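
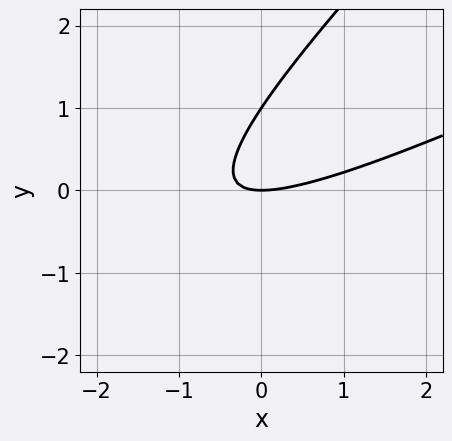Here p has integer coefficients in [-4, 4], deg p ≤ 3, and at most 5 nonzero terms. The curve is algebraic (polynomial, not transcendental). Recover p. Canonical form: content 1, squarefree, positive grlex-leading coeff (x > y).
(a) The degree is 2 — the shape is more complex than any degree-1 curve.
(b) From the axis intercepts and sections: one x-axis crossing is at x = 0; among the integer gridlines, it crosses the y-axis at y ∈ {0, 1}.
(c) These observations pin down the coefficients.

x^2 - 3*x*y + 2*y^2 - 2*y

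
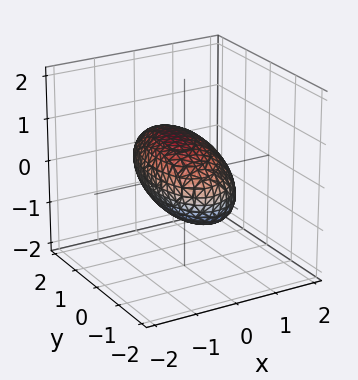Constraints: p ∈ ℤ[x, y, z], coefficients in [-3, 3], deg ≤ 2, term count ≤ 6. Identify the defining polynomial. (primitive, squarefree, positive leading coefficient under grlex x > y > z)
3*x^2 - x*y + 2*x*z + y^2 + 3*z^2 - 3

Degree: the shape is more complex than any degree-1 surface, so deg p = 2.
Checking where it meets the axes: the x-axis gridline crossings are at x ∈ {-1, 1}; the z-axis gridline crossings are at z ∈ {-1, 1}.
Together with the visible shape, these determine p as stated.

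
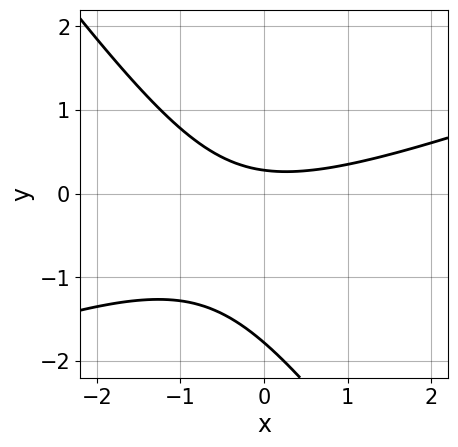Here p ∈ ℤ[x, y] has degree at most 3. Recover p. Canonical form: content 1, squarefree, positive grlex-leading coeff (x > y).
x^2 - 2*x*y - 2*y^2 - 3*y + 1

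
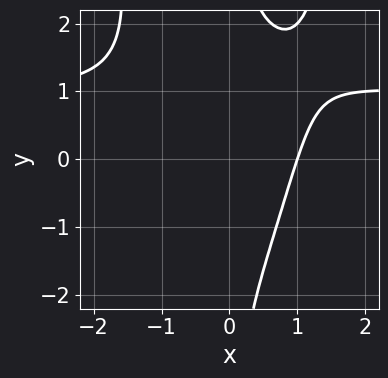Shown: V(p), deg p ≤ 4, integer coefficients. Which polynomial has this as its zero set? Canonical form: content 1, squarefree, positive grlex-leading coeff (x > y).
2*x^3*y - 2*x^3 - x*y^2 + 2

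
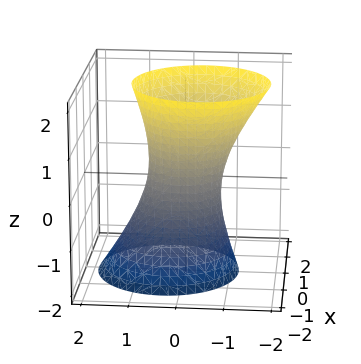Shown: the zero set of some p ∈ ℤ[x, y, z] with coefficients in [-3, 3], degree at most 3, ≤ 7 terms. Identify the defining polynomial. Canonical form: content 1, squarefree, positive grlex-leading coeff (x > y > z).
3*x^2 + 3*y^2 + y*z - z^2 - 2

(a) The degree is 2 — no degree-1 surface has this shape.
(b) From the visible intercepts: no z-intercept at any integer in the box.
(c) Matching integer coefficients to the picture gives p.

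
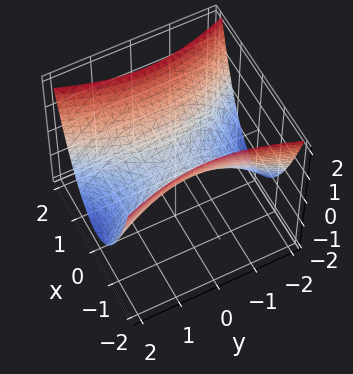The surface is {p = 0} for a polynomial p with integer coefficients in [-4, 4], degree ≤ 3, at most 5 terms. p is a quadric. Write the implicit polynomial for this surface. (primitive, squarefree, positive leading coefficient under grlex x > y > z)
3*x^2 - y^2 - 3*z

(a) The degree is 2 — a hyperbolic paraboloid; a quadric.
(b) Symmetries: it's symmetric under x → −x, forcing even powers of x; the y ↦ −y reflection is a symmetry, so y appears only in even powers.
(c) Reading off the gridlines: it meets the y-axis at y = 0 (among the integer gridlines); it meets the z-axis at z = 0 (among the integer gridlines); it crosses the x-axis at the gridline x = 0.
(d) Matching integer coefficients to the picture gives p.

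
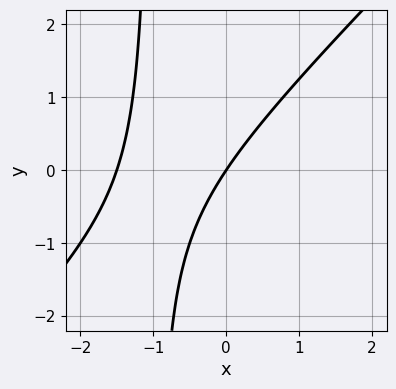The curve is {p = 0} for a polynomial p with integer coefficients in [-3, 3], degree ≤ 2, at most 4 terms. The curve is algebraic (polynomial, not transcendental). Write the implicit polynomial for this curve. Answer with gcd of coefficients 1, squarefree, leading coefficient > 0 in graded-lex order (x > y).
2*x^2 - 2*x*y + 3*x - 2*y

1. Degree: a generic line meets the curve in up to 2 points, so deg p = 2.
2. From the axis intercepts and sections: it crosses the y-axis at the gridline y = 0; it meets the x-axis at x = 0 (among the integer gridlines).
3. Assembling these constraints gives the stated polynomial.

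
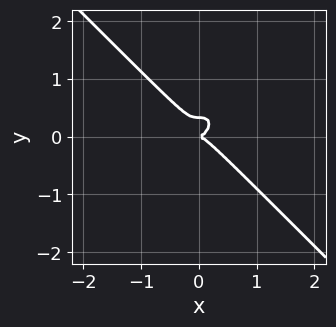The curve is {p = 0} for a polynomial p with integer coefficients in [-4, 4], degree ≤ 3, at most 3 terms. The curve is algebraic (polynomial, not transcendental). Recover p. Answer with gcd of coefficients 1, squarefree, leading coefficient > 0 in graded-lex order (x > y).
3*x^3 + 3*y^3 - y^2

deg p = 3.
Reading off the gridlines: it crosses the y-axis at the gridline y = 0; it crosses the x-axis at the gridline x = 0.
Fitting integer coefficients to these (and the overall shape) gives p.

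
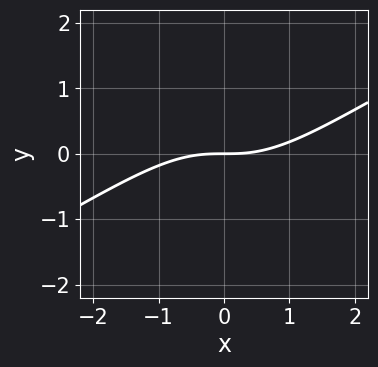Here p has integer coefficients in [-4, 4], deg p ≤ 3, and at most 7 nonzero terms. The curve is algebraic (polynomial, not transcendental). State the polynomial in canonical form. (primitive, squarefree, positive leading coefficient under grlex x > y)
x^3 - 3*x^2*y + 3*x*y^2 - 2*y^3 - 3*y

(a) deg p = 3. No degree-2 curve has this shape.
(b) Checking where it meets the axes: one x-axis crossing is at x = 0; one y-axis crossing is at y = 0.
(c) Matching integer coefficients to the picture gives p.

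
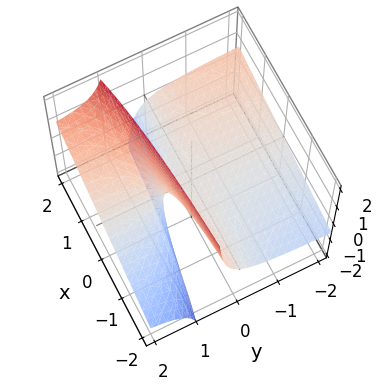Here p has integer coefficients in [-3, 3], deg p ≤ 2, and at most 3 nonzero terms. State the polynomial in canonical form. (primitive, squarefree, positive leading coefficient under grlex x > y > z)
1. deg p = 2. The shape is more complex than any degree-1 surface.
2. Observable constraints: every point of the x-axis in the box is on the surface; every point of the y-axis in the box is on the surface; one z-axis crossing is at z = 0.
3. Fitting integer coefficients to these (and the overall shape) gives p.

x*y - 3*y*z + 2*z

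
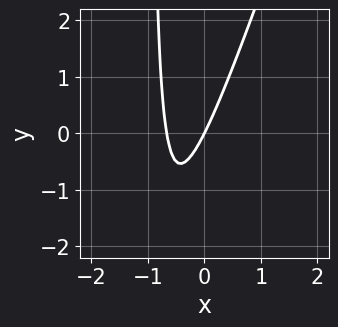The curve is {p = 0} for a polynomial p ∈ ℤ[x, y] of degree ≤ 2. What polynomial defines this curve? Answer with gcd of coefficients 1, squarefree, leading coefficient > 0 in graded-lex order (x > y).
3*x^2 - x*y + 2*x - y

First, deg p = 2. No degree-1 curve has this shape.
Then, against the integer gridlines: it meets the x-axis at x = 0 (among the integer gridlines); it meets the y-axis at y = 0 (among the integer gridlines).
Finally, the integer polynomial consistent with all of this is the stated p.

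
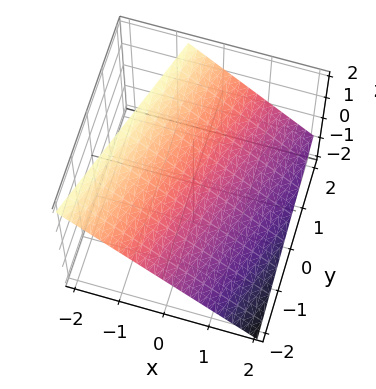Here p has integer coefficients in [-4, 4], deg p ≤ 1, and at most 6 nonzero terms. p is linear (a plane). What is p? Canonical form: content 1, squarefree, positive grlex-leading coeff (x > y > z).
3*x - y + 3*z - 2

(a) deg p = 1.
(b) Observable constraints: it meets the y-axis at y = -2 (among the integer gridlines).
(c) Together with the visible shape, these determine p as stated.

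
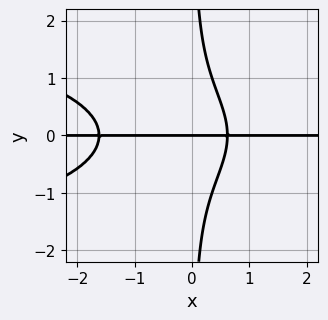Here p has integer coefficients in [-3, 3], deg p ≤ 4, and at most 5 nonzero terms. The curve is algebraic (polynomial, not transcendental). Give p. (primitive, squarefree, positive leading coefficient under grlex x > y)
Degree: no degree-3 curve has this shape, so deg p = 4.
From the axis intercepts and sections: the visible x-axis segment lies entirely on the curve; it crosses the y-axis at the gridline y = 0.
Matching integer coefficients to the picture gives p.

3*x*y^3 + 2*x^2*y + 2*x*y - 2*y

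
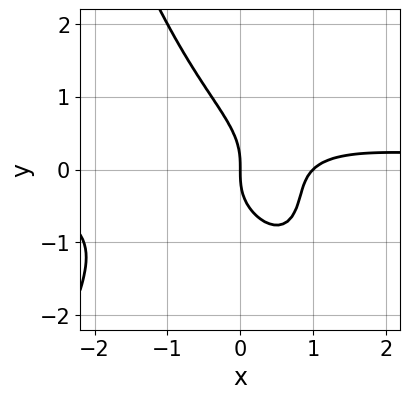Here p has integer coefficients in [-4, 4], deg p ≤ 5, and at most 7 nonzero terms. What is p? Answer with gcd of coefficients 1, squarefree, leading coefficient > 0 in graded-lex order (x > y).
(a) Degree: the shape is more complex than any degree-3 curve, so deg p = 4.
(b) Checking where it meets the axes: the x-axis gridline crossings are at x ∈ {0, 1}; it crosses the y-axis at the gridline y = 0.
(c) Fitting integer coefficients to these (and the overall shape) gives p.

x^3*y + x*y^2 + y^3 - x^2 + x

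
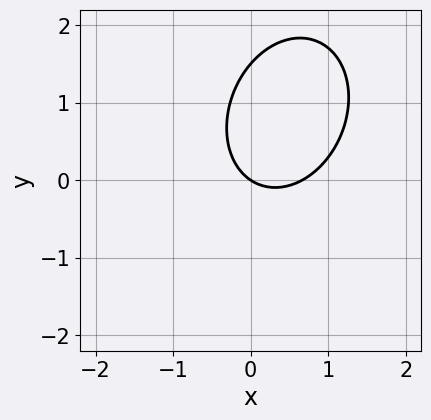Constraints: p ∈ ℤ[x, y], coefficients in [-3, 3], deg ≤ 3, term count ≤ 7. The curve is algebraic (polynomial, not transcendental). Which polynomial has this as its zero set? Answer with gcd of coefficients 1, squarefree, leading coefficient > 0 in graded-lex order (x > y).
(a) deg p = 2.
(b) Reading off the gridlines: it crosses the x-axis at the gridline x = 0; it crosses the y-axis at the gridline y = 0.
(c) The integer polynomial consistent with all of this is the stated p.

3*x^2 - x*y + 2*y^2 - 2*x - 3*y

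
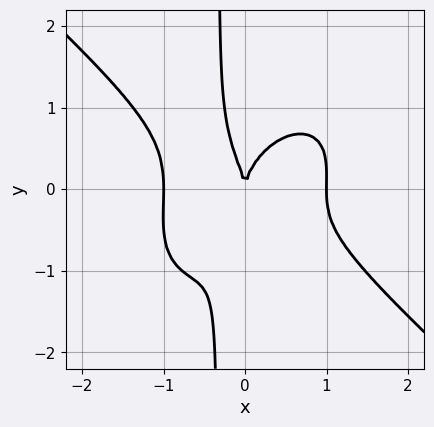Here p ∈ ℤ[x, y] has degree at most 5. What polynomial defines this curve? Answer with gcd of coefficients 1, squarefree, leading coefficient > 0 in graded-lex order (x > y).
The degree is 4 — a generic line meets the curve in up to 4 points.
From the axis intercepts and sections: it crosses the y-axis at the gridline y = 0; the x-axis gridline crossings are at x ∈ {-1, 0, 1}.
The integer polynomial consistent with all of this is the stated p.

3*x^4 - x^2*y^2 + 3*x*y^3 + y^3 - 3*x^2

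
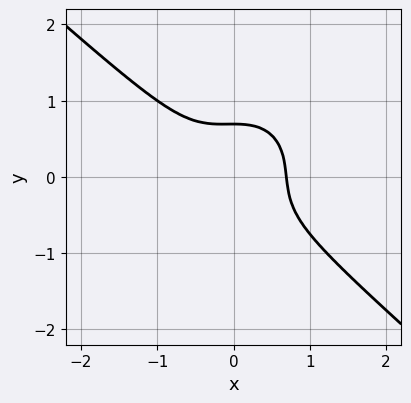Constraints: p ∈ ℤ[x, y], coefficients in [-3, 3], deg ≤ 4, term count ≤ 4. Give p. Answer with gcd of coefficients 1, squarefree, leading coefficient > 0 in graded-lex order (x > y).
3*x^3 + x^2*y + 3*y^3 - 1

First, degree: the shape is more complex than any degree-2 curve, so deg p = 3.
Finally, the integer polynomial consistent with all of this is the stated p.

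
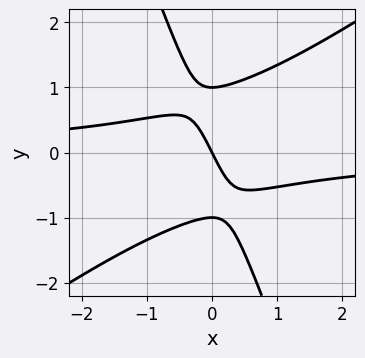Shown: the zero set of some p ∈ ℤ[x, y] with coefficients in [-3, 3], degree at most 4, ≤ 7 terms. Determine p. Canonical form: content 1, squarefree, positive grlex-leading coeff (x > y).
2*x^2*y - 2*x*y^2 - y^3 + 2*x + y

deg p = 3.
Checking where it meets the axes: among the integer gridlines, it crosses the y-axis at y ∈ {-1, 0, 1}; it meets the x-axis at x = 0 (among the integer gridlines).
Assembling these constraints gives the stated polynomial.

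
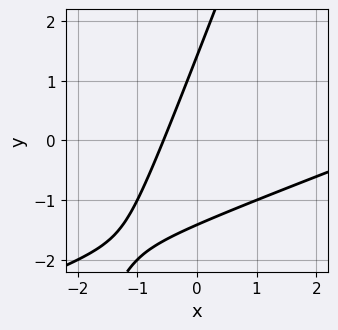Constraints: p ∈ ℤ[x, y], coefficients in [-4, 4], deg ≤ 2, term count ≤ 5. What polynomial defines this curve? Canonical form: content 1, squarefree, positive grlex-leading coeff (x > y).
1. deg p = 2. No degree-1 curve has this shape.
2. Solving for integer coefficients yields p as stated.

x^2 - 3*x*y + y^2 - 3*x - 2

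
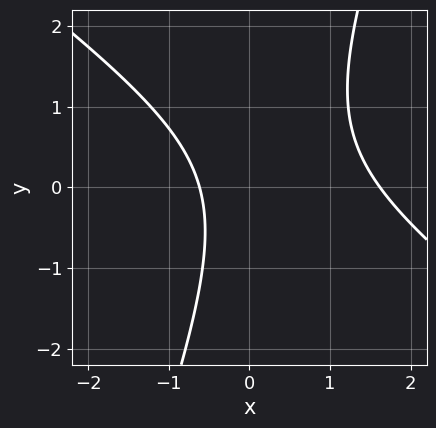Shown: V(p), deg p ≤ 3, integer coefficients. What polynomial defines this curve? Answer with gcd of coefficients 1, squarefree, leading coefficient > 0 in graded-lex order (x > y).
2*x^2 + 2*x*y - y^2 - 2*x - 2

First, degree: a generic line meets the curve in up to 2 points, so deg p = 2.
Then, against the integer gridlines: it misses every integer gridline on the y-axis.
Finally, putting this together gives p.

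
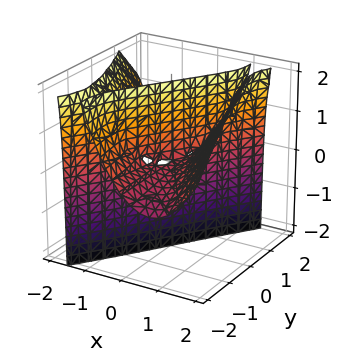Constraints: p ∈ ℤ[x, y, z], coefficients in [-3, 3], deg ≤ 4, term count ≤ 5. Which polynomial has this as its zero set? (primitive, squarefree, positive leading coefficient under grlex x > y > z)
2*x^3 - x*y^2 - 3*x*z + 2*y*z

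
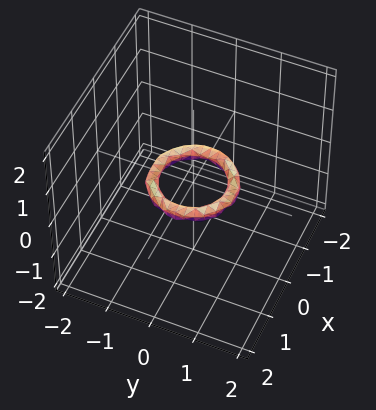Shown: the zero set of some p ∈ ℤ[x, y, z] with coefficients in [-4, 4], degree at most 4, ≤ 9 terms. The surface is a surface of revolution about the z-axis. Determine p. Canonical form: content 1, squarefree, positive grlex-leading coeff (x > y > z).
The degree is 4 — no degree-3 surface has this shape.
Symmetry: the z-axis is an axis of rotation, so x and y enter only as x² + y².
From the axis intercepts and sections: it misses every integer gridline on the z-axis; the x-axis gridline crossings are at x ∈ {-1, 1}; a circular section at z = 0 has radius between 0 and 1.
Assembling these constraints gives the stated polynomial.

2*x^4 + 4*x^2*y^2 + 2*y^4 - 3*x^2 - 3*y^2 + 3*z^2 + 1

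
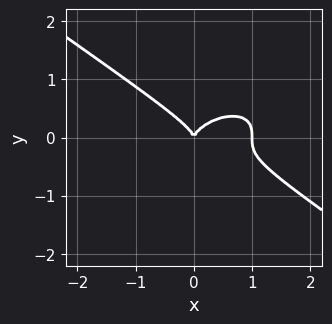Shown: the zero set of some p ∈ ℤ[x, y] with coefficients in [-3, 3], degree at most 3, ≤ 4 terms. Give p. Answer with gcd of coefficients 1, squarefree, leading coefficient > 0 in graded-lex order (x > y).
x^3 + 3*y^3 - x^2

The degree is 3 — a generic line meets the curve in up to 3 points.
From the axis intercepts and sections: it crosses the y-axis at the gridline y = 0; the x-axis gridline crossings are at x ∈ {0, 1}.
These observations pin down the coefficients.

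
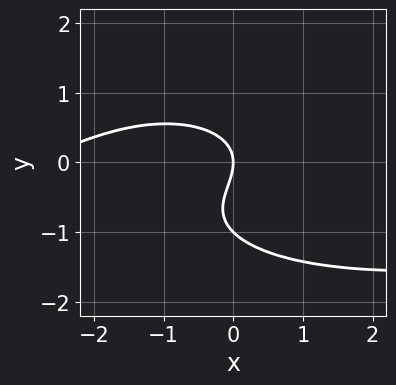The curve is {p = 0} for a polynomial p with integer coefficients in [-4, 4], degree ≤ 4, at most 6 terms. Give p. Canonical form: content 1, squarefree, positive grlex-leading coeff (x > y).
x^2*y + 3*y^3 + x^2 + 3*y^2 + 3*x

The degree is 3 — the shape is more complex than any degree-2 curve.
Checking where it meets the axes: the y-axis gridline crossings are at y ∈ {-1, 0}; one x-axis crossing is at x = 0.
These observations pin down the coefficients.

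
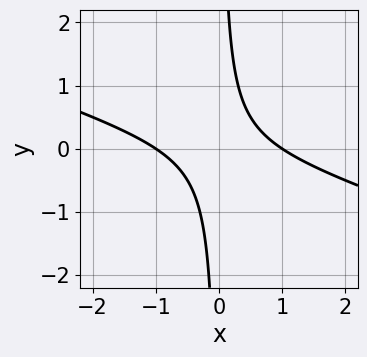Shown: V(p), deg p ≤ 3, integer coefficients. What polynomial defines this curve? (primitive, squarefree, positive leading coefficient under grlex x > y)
Degree: no degree-1 curve has this shape, so deg p = 2.
From the axis intercepts and sections: it misses every integer gridline on the y-axis; the x-axis gridline crossings are at x ∈ {-1, 1}.
Matching integer coefficients to the picture gives p.

x^2 + 3*x*y - 1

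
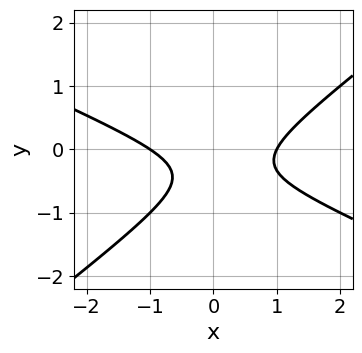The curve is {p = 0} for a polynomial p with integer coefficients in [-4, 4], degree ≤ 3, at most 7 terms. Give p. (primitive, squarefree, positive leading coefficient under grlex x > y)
x^2 + x*y - 3*y^2 - 2*y - 1

(a) Degree: a generic line meets the curve in up to 2 points, so deg p = 2.
(b) From the axis intercepts and sections: the curve avoids every integer y-axis point in the box; the x-axis gridline crossings are at x ∈ {-1, 1}.
(c) The integer polynomial consistent with all of this is the stated p.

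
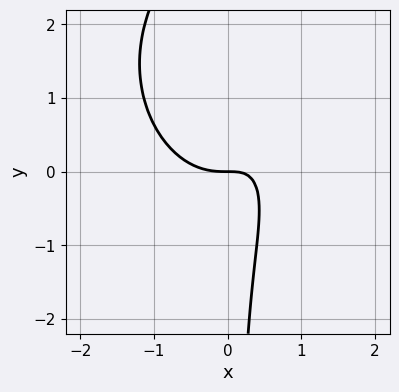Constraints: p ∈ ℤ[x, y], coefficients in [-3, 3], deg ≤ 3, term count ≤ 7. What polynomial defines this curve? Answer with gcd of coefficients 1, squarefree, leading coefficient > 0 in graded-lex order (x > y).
First, deg p = 3. A generic line meets the curve in up to 3 points.
Next, checking where it meets the axes: one y-axis crossing is at y = 0; it meets the x-axis at x = 0 (among the integer gridlines).
Finally, these observations pin down the coefficients.

3*x^3 + x^2*y + 2*x*y^2 - 3*x*y + 2*y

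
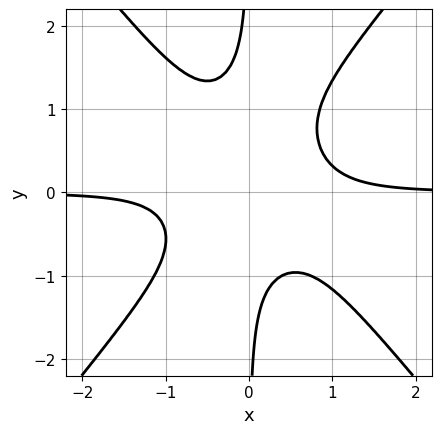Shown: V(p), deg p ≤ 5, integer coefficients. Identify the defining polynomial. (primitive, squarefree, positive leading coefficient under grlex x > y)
3*x^3*y - 2*x*y^3 + x*y^2 - 1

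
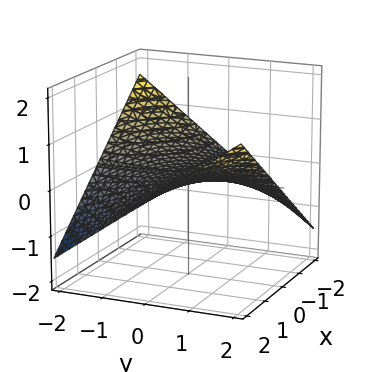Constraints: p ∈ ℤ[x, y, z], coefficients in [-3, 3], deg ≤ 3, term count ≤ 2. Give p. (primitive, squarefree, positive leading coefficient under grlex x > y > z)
x*y - 3*z

First, the degree is 2 — a hyperbolic paraboloid; a quadric.
Next, checking where it meets the axes: every point of the x-axis in the box is on the surface; it crosses the z-axis at the gridline z = 0.
Finally, the integer polynomial consistent with all of this is the stated p. Check: (0, 2, 0) on the y-axis lies on the surface, and p(0, 2, 0) = 0. ✓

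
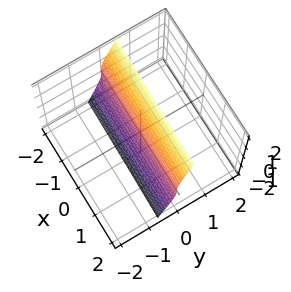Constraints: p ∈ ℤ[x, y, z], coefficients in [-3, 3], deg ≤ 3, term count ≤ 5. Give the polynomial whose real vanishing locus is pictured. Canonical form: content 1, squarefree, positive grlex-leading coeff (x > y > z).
x*y^2 + 2*y^3 + 3*y*z^2 - z^3 + 3*y

1. Degree: a generic line meets the surface in up to 3 points, so deg p = 3.
2. Observable constraints: one z-axis crossing is at z = 0; every point of the x-axis in the box is on the surface; it meets the y-axis at y = 0 (among the integer gridlines).
3. Solving for integer coefficients yields p as stated.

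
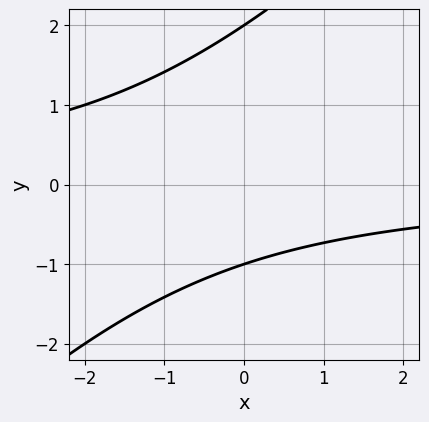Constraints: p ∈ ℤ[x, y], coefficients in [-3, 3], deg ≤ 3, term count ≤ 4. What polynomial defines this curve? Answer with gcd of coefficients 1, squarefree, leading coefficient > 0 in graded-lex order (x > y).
x*y - y^2 + y + 2

1. The degree is 2 — no degree-1 curve has this shape.
2. Observable constraints: among the integer gridlines, it crosses the y-axis at y ∈ {-1, 2}; no x-intercept at any integer in the box.
3. Fitting integer coefficients to these (and the overall shape) gives p.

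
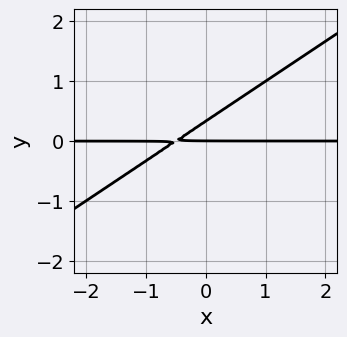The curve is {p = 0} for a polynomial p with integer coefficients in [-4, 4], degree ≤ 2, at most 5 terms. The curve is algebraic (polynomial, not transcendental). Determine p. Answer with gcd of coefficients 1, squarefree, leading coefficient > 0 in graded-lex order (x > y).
(a) The degree is 2 — no degree-1 curve has this shape.
(b) From the visible intercepts: the visible x-axis segment lies entirely on the curve; it meets the y-axis at y = 0 (among the integer gridlines).
(c) Assembling these constraints gives the stated polynomial.

2*x*y - 3*y^2 + y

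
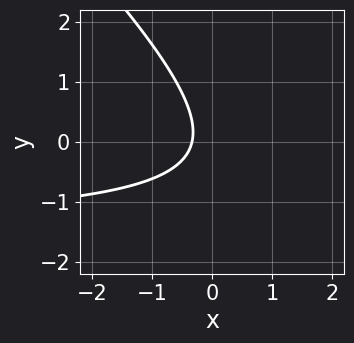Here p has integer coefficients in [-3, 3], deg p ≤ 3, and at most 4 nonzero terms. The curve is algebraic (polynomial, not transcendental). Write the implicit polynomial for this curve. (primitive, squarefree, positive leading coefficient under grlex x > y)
First, degree: a generic line meets the curve in up to 2 points, so deg p = 2.
Next, reading off the gridlines: it misses every integer gridline on the y-axis.
Finally, putting this together gives p.

2*x*y + 2*y^2 + 3*x + 1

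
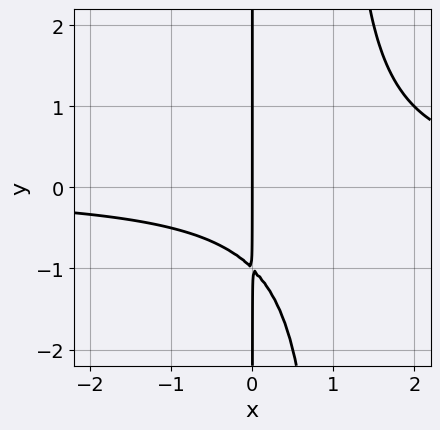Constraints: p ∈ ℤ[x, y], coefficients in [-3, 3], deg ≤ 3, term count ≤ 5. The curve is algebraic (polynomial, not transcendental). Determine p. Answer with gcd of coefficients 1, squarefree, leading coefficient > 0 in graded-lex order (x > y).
x^2*y - x*y - x

First, the degree is 3 — no degree-2 curve has this shape.
Next, from the axis intercepts and sections: the visible y-axis segment lies entirely on the curve; one x-axis crossing is at x = 0.
Finally, solving for integer coefficients yields p as stated.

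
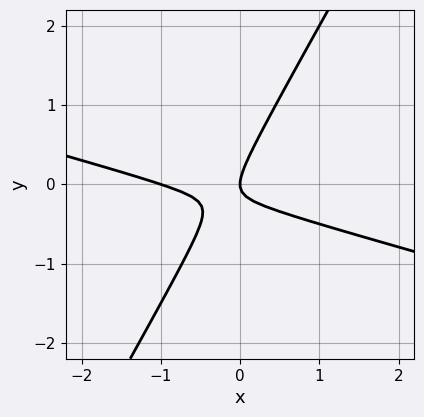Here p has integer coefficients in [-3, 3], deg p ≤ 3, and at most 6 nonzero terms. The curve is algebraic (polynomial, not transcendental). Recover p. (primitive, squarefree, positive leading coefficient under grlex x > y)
x^2 + 3*x*y - 2*y^2 + x

1. The degree is 2 — a generic line meets the curve in up to 2 points.
2. Reading off the gridlines: it meets the y-axis at y = 0 (among the integer gridlines); among the integer gridlines, it crosses the x-axis at x ∈ {-1, 0}.
3. Putting this together gives p.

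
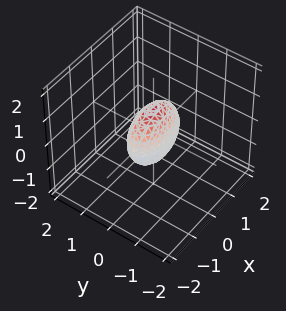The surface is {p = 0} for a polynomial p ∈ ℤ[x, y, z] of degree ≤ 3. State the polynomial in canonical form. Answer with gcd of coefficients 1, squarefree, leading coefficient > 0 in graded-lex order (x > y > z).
x^2 + 3*y^2 + z^2 - 1

deg p = 2. A closed, bounded, convex surface; a quadric.
Symmetries: the y ↦ −y reflection is a symmetry, so y appears only in even powers; the z ↦ −z reflection is a symmetry, so z appears only in even powers; the x ↦ −x reflection is a symmetry, so x appears only in even powers.
From the visible intercepts: among the integer gridlines, it crosses the z-axis at z ∈ {-1, 1}; the x-axis gridline crossings are at x ∈ {-1, 1}.
The integer polynomial consistent with all of this is the stated p.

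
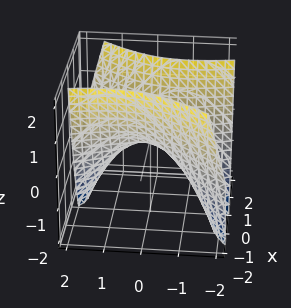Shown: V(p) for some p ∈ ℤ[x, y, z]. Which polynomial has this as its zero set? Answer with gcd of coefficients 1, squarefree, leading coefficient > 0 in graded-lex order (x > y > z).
3*x^2 - 2*x*y - y^2 - 2*z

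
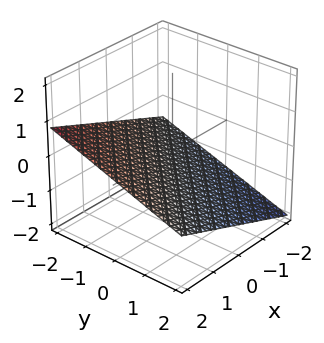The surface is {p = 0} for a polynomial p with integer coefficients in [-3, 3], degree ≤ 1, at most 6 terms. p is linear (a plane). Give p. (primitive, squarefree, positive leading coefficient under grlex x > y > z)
First, degree: every cross-section is a straight line — this is a plane, so deg p = 1.
Next, against the integer gridlines: one y-axis crossing is at y = -2; it meets the x-axis at x = 2 (among the integer gridlines).
Finally, together with the visible shape, these determine p as stated.

x - y - 3*z - 2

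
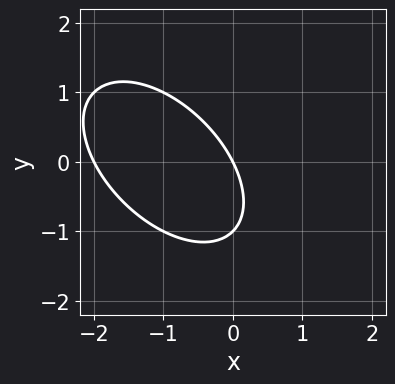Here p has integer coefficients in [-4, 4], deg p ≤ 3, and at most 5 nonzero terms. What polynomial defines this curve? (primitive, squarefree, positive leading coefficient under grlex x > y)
x^2 + x*y + y^2 + 2*x + y

1. The degree is 2 — no degree-1 curve has this shape.
2. From the visible intercepts: among the integer gridlines, it crosses the x-axis at x ∈ {-2, 0}; the y-axis gridline crossings are at y ∈ {-1, 0}.
3. Solving for integer coefficients yields p as stated.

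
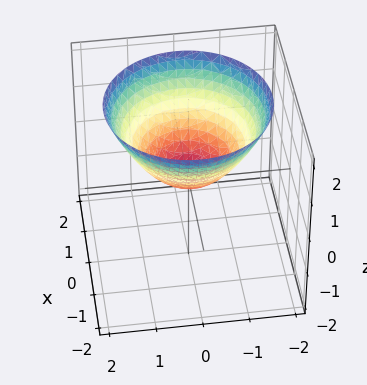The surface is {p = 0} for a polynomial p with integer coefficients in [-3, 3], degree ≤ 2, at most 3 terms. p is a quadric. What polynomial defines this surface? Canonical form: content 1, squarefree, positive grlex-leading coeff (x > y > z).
(a) Degree: a single bowl opening along one axis; a quadric, so deg p = 2.
(b) Symmetries: rotational symmetry about the z-axis ⇒ p depends on x, y only through x² + y².
(c) Reading off the gridlines: a circular section at z = 1 has radius between 1 and 2; it crosses the x-axis at the gridline x = 0.
(d) Putting this together gives p.

2*x^2 + 2*y^2 - 3*z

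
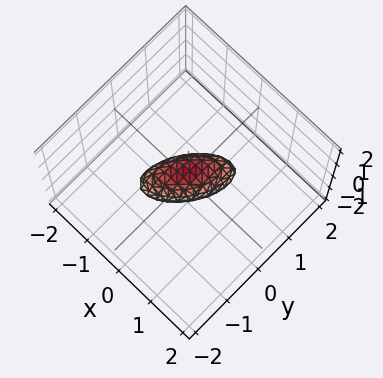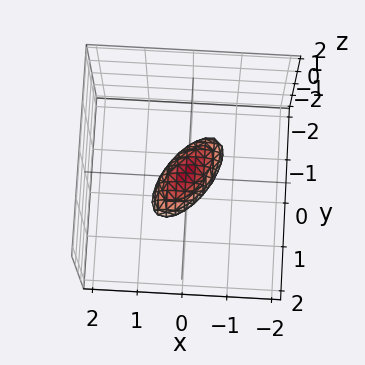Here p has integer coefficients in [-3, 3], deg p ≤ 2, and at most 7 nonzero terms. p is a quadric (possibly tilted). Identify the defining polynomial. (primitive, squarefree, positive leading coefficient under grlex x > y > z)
deg p = 2. A generic line meets the surface in up to 2 points.
Solving for integer coefficients yields p as stated.

3*x^2 - 3*x*y + 2*y^2 + 3*z^2 - 1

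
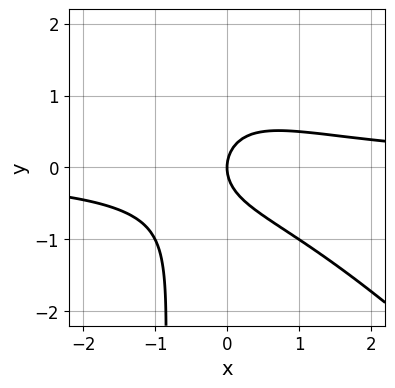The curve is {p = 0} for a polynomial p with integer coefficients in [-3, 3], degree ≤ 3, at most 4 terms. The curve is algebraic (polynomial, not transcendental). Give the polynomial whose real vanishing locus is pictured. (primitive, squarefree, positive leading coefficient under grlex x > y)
(a) deg p = 3.
(b) Reading off the gridlines: it crosses the y-axis at the gridline y = 0; it meets the x-axis at x = 0 (among the integer gridlines).
(c) Solving for integer coefficients yields p as stated.

x^2*y + x*y^2 + y^2 - x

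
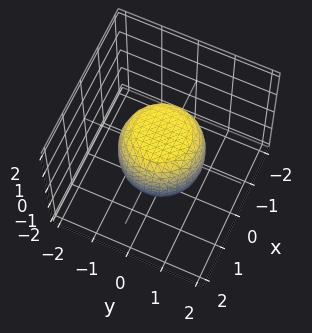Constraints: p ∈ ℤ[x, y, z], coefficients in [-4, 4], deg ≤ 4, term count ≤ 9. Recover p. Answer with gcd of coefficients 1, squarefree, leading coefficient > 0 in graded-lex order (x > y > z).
2*x^4 + 4*x^2*y^2 + 2*y^4 - x^2 - y^2 + 2*z^2 - 2

(a) deg p = 4.
(b) Symmetries: rotational symmetry about the z-axis ⇒ p depends on x, y only through x² + y².
(c) From the axis intercepts and sections: the z-axis gridline crossings are at z ∈ {-1, 1}; a circular section at z = -1 has radius between 0 and 1.
(d) Together with the visible shape, these determine p as stated.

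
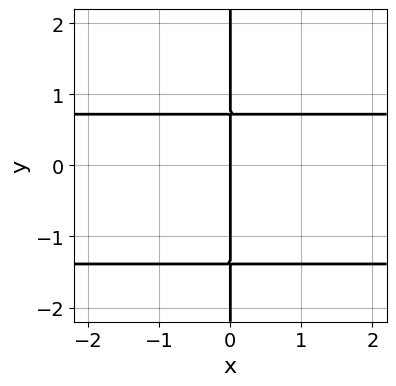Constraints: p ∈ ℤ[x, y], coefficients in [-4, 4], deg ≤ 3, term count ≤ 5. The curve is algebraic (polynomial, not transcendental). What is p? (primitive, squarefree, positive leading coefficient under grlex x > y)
1. The degree is 3 — the shape is more complex than any degree-2 curve.
2. From the visible intercepts: it meets the x-axis at x = 0 (among the integer gridlines); the visible y-axis segment lies entirely on the curve.
3. The integer polynomial consistent with all of this is the stated p.

3*x*y^2 + 2*x*y - 3*x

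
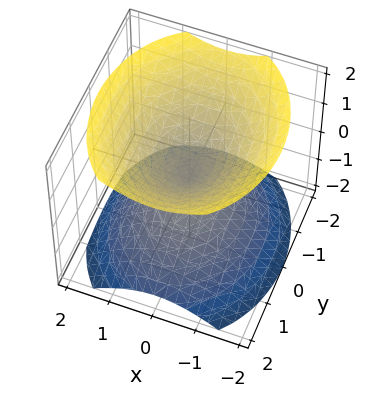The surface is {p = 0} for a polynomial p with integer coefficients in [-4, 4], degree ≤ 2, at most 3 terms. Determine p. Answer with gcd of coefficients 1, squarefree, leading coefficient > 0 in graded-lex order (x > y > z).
(a) I count 2 distinct pieces. They look like related sheets of one shape, so recover p as a whole.
(b) deg p = 2. Two nappes meeting at a single point; a quadric.
(c) Symmetries: mirror symmetry y ↦ −y ⇒ only even powers of y; the z ↦ −z reflection is a symmetry, so z appears only in even powers; mirror symmetry x ↦ −x ⇒ only even powers of x.
(d) Reading off the gridlines: it meets the z-axis at z = 0 (among the integer gridlines); it crosses the y-axis at the gridline y = 0.
(e) Fitting integer coefficients to these (and the overall shape) gives p.

3*x^2 + 2*y^2 - 3*z^2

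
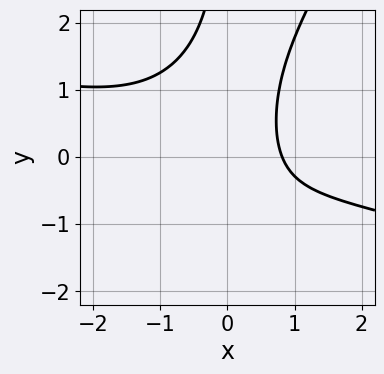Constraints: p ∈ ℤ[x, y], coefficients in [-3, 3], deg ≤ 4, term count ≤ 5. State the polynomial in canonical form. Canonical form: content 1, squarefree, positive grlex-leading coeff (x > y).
x^3 + 3*x^2*y - 2*x*y^2 + 3*x - 3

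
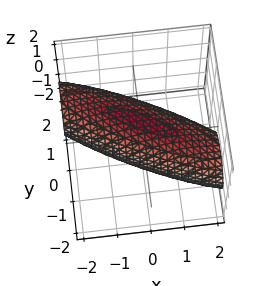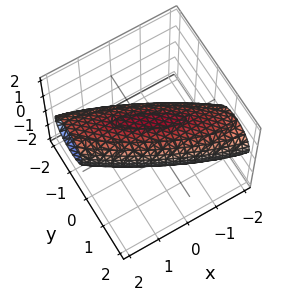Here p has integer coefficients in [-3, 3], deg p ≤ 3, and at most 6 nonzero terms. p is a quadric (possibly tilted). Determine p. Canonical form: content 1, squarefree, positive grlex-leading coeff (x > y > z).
1. Degree: no degree-1 surface has this shape, so deg p = 2.
2. Reading off the gridlines: the z-axis gridline crossings are at z ∈ {-1, 1}; among the integer gridlines, it crosses the y-axis at y ∈ {-1, 1}.
3. Matching integer coefficients to the picture gives p.

x^2 + 3*x*y + 3*y^2 + 3*z^2 - 3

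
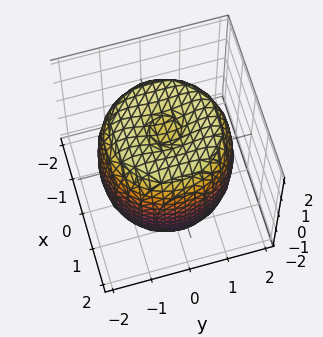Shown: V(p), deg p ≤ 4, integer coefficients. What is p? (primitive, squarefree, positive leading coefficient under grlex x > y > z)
1. The degree is 4 — a generic line meets the surface in up to 4 points.
2. Symmetries: rotational symmetry about the z-axis ⇒ p depends on x, y only through x² + y².
3. From the axis intercepts and sections: a circular section at z = 1 has radius between 1 and 2.
4. These observations pin down the coefficients.

x^4 + 2*x^2*y^2 + y^4 - 2*x^2 - 2*y^2 + z^2 - 2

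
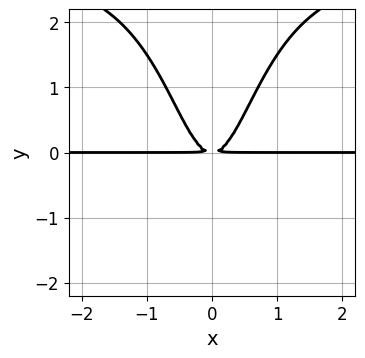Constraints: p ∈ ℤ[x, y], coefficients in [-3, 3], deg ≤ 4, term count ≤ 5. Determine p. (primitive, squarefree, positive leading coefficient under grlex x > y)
x^2*y^2 - 3*x^2*y + y^2

First, degree: the shape is more complex than any degree-3 curve, so deg p = 4.
Next, symmetries: mirror symmetry x ↦ −x ⇒ only even powers of x.
Next, reading off the gridlines: every point of the x-axis in the box is on the curve.
Finally, matching integer coefficients to the picture gives p.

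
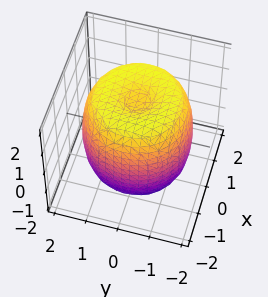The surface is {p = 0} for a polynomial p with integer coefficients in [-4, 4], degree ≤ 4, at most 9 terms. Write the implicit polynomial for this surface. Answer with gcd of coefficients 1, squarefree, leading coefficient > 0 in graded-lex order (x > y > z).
x^4 + 2*x^2*y^2 + y^4 - 2*x^2 - 2*y^2 + z^2 - 2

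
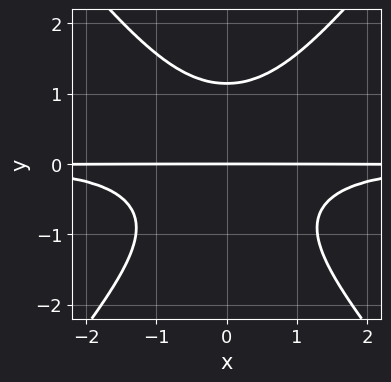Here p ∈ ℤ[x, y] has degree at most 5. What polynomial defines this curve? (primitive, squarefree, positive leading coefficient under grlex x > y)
First, the degree is 4 — no degree-3 curve has this shape.
Then, symmetries: the x ↦ −x reflection is a symmetry, so x appears only in even powers.
Next, reading off the gridlines: every point of the x-axis in the box is on the curve; one y-axis crossing is at y = 0.
Finally, matching integer coefficients to the picture gives p.

3*x^2*y^2 - 2*y^4 + 3*y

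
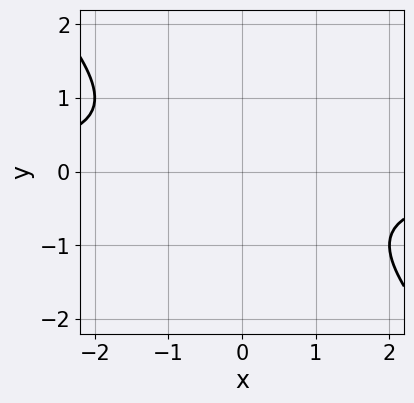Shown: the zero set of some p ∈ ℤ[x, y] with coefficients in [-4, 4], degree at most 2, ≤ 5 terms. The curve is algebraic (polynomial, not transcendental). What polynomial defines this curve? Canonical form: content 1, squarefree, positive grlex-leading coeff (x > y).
x*y + y^2 + 1

Degree: no degree-1 curve has this shape, so deg p = 2.
Against the integer gridlines: the curve avoids every integer x-axis point in the box; it misses every integer gridline on the y-axis.
Assembling these constraints gives the stated polynomial.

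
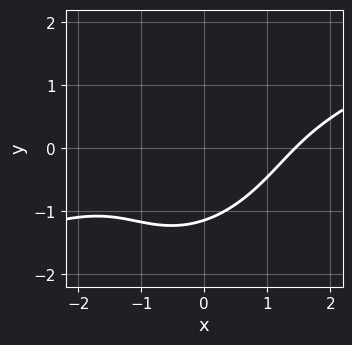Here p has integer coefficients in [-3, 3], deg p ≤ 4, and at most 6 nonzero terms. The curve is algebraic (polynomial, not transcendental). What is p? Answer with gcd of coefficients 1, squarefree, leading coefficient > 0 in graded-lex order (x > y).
x^3 - 3*x^2*y + 2*x*y^2 - 2*y^3 - 3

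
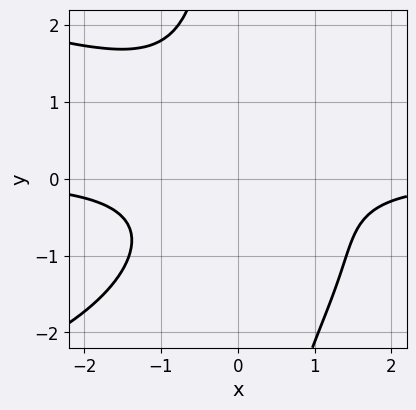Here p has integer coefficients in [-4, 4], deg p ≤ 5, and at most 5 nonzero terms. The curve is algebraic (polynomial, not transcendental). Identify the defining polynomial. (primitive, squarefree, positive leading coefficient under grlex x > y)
First, degree: the shape is more complex than any degree-3 curve, so deg p = 4.
Then, from the visible intercepts: it misses every integer gridline on the y-axis; no x-intercept at any integer in the box.
Finally, fitting integer coefficients to these (and the overall shape) gives p.

2*x*y^3 + 3*x^2*y + 2*x*y^2 + 3*y^2 + 3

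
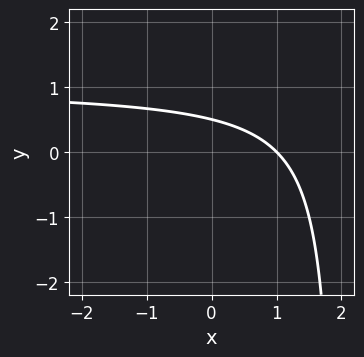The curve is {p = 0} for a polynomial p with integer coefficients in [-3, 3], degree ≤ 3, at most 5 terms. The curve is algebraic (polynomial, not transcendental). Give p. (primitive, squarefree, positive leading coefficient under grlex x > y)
x*y - x - 2*y + 1

deg p = 2.
Reading off the gridlines: it crosses the x-axis at the gridline x = 1.
Together with the visible shape, these determine p as stated.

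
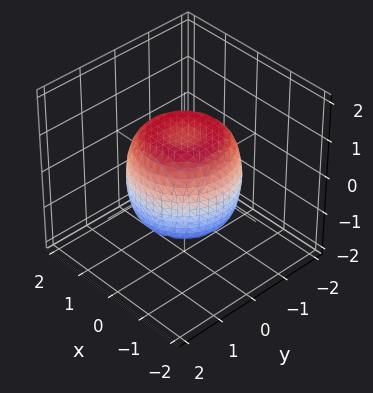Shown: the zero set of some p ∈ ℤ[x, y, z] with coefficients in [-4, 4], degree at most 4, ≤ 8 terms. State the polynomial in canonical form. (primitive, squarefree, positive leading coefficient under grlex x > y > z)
Degree: no degree-3 surface has this shape, so deg p = 4.
Symmetry: every cross-section ⟂ z is a circle, so x, y appear only via x² + y².
Reading off the gridlines: a circular section at z = 1 has radius exactly 1; the z-axis gridline crossings are at z ∈ {-1, 1}.
Solving for integer coefficients yields p as stated.

x^4 + 2*x^2*y^2 + y^4 - x^2 - y^2 + z^2 - 1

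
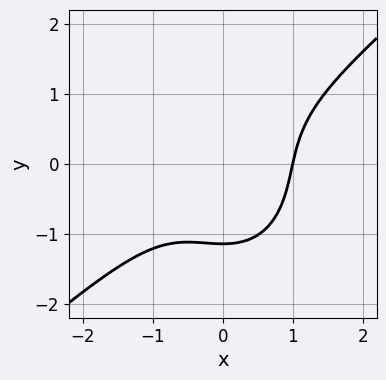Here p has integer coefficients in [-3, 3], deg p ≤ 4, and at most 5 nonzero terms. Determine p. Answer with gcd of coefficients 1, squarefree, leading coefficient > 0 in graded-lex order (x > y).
(a) deg p = 3. No degree-2 curve has this shape.
(b) Reading off the gridlines: it crosses the x-axis at the gridline x = 1.
(c) The integer polynomial consistent with all of this is the stated p.

3*x^3 - 2*x^2*y - 2*y^3 - 3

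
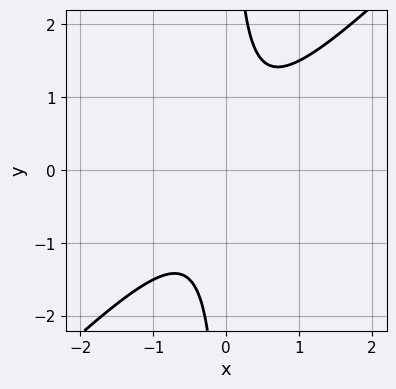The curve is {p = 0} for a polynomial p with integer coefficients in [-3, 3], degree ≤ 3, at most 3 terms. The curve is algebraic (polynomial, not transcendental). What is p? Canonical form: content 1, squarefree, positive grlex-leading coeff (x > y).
2*x^2 - 2*x*y + 1

1. Degree: a generic line meets the curve in up to 2 points, so deg p = 2.
2. Against the integer gridlines: it misses every integer gridline on the y-axis; no x-intercept at any integer in the box.
3. Together with the visible shape, these determine p as stated.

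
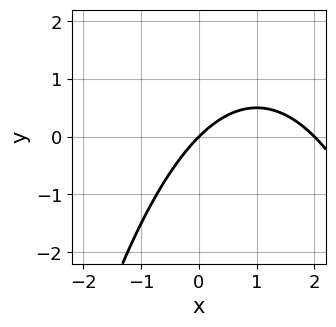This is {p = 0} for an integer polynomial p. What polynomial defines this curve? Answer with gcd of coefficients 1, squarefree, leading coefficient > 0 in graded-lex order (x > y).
x^2 - 2*x + 2*y

(a) The degree is 2 — a generic line meets the curve in up to 2 points.
(b) Checking where it meets the axes: among the integer gridlines, it crosses the x-axis at x ∈ {0, 2}; it meets the y-axis at y = 0 (among the integer gridlines).
(c) Putting this together gives p.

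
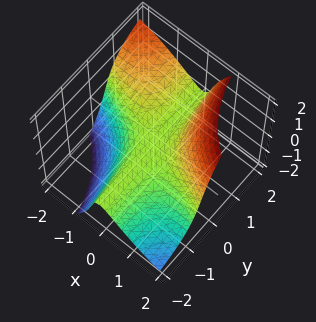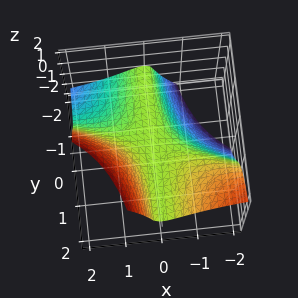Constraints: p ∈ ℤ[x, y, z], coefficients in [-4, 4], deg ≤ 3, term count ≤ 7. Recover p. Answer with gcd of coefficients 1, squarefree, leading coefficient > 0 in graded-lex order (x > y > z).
x^3 + 3*x^2*y + 2*x*y*z - z^3 - 2*z

(a) The degree is 3 — a generic line meets the surface in up to 3 points.
(b) Checking where it meets the axes: one x-axis crossing is at x = 0; the visible y-axis segment lies entirely on the surface; it crosses the z-axis at the gridline z = 0.
(c) Matching integer coefficients to the picture gives p.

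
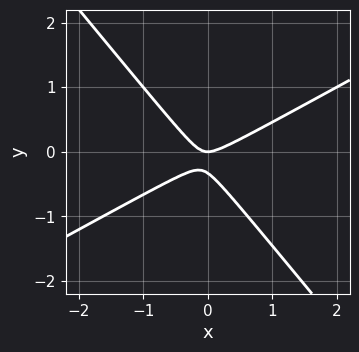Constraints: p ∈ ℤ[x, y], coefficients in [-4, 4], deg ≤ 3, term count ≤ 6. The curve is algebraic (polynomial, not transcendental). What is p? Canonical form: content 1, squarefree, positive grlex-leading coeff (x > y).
deg p = 2.
Reading off the gridlines: it meets the y-axis at y = 0 (among the integer gridlines); it crosses the x-axis at the gridline x = 0.
Together with the visible shape, these determine p as stated.

2*x^2 - 2*x*y - 3*y^2 - y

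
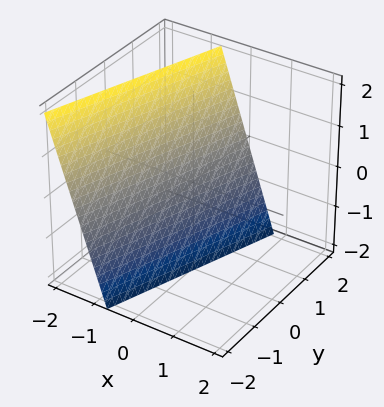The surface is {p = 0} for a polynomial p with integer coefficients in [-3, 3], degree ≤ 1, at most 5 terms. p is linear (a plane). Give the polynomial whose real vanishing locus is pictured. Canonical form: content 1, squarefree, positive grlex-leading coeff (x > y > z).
3*x - y + z + 2

1. Degree: every cross-section is a straight line — this is a plane, so deg p = 1.
2. From the axis intercepts and sections: it meets the z-axis at z = -2 (among the integer gridlines); it crosses the y-axis at the gridline y = 2.
3. The integer polynomial consistent with all of this is the stated p.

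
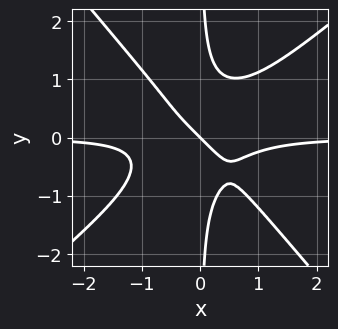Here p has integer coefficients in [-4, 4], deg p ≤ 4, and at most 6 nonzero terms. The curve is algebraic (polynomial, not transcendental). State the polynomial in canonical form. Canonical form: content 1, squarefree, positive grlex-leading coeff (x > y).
3*x^3*y - x^2*y^2 - 3*x*y^3 + x + y

First, deg p = 4.
Next, from the axis intercepts and sections: it meets the x-axis at x = 0 (among the integer gridlines); it crosses the y-axis at the gridline y = 0.
Finally, solving for integer coefficients yields p as stated.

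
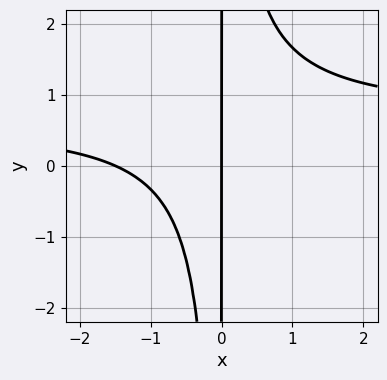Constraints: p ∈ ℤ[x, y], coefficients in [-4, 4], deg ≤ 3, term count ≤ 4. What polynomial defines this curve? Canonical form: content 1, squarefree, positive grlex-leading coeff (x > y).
First, the degree is 3 — no degree-2 curve has this shape.
Then, from the axis intercepts and sections: the visible y-axis segment lies entirely on the curve; one x-axis crossing is at x = 0.
Finally, together with the visible shape, these determine p as stated.

3*x^2*y - 2*x^2 - 3*x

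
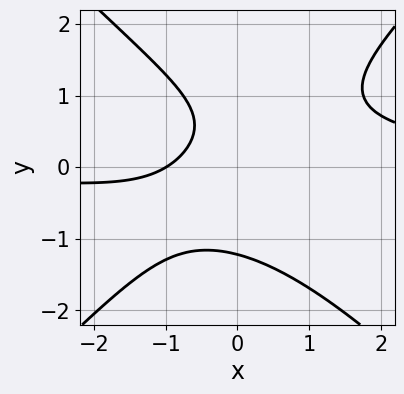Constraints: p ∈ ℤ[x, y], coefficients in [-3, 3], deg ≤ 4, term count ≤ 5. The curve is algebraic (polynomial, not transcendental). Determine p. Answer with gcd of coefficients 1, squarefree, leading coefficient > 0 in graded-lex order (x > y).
3*x^2*y - 3*y^3 - 3*x + 2*y - 3

The degree is 3 — the shape is more complex than any degree-2 curve.
Against the integer gridlines: one x-axis crossing is at x = -1.
Assembling these constraints gives the stated polynomial.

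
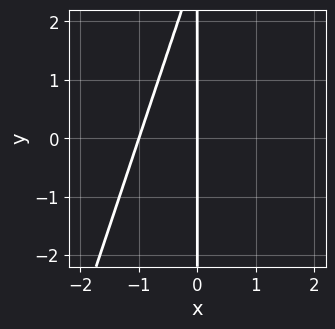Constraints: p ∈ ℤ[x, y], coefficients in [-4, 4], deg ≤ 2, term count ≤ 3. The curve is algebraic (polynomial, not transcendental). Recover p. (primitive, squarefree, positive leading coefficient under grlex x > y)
3*x^2 - x*y + 3*x

First, degree: no degree-1 curve has this shape, so deg p = 2.
Then, reading off the gridlines: the x-axis gridline crossings are at x ∈ {-1, 0}; every point of the y-axis in the box is on the curve.
Finally, assembling these constraints gives the stated polynomial.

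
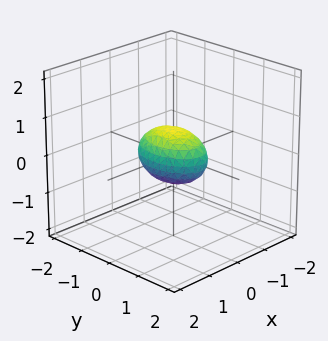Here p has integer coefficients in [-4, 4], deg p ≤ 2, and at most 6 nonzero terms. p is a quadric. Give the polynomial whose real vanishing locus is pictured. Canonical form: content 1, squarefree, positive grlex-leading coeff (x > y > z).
2*x^2 + y^2 + 2*z^2 - 1

1. deg p = 2. A closed, bounded, convex surface; a quadric.
2. Symmetries: it's symmetric under z → −z, forcing even powers of z; it's symmetric under y → −y, forcing even powers of y; it's symmetric under x → −x, forcing even powers of x.
3. Checking where it meets the axes: the y-axis gridline crossings are at y ∈ {-1, 1}.
4. Together with the visible shape, these determine p as stated.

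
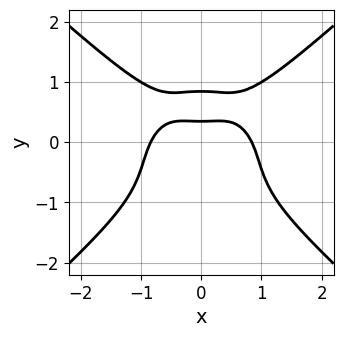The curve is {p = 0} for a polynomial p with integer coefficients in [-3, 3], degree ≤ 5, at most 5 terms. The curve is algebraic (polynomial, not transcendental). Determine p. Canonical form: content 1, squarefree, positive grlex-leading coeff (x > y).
First, degree: no degree-3 curve has this shape, so deg p = 4.
Next, symmetries: mirror symmetry x ↦ −x ⇒ only even powers of x.
Then, observable constraints: no y-intercept at any integer in the box.
Finally, solving for integer coefficients yields p as stated.

2*x^4 - 3*y^4 - x^2*y + 3*y - 1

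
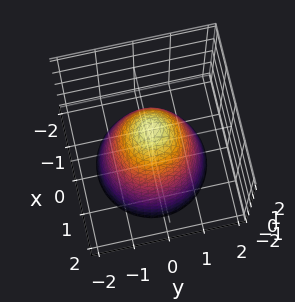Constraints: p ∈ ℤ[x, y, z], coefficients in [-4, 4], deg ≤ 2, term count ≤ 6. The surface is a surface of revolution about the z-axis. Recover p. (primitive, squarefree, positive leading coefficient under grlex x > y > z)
1. The degree is 2 — a generic line meets the surface in up to 2 points.
2. Symmetry: the surface is invariant under rotation about z: p = q(x² + y², z).
3. Checking where it meets the axes: a circular section at z = -2 has radius between 1 and 2; the y-axis gridline crossings are at y ∈ {-1, 1}.
4. Solving for integer coefficients yields p as stated. Check: (-1, 0, 0) on the x-axis lies on the surface, and p(-1, 0, 0) = 0. ✓

3*x^2 + 3*y^2 + 2*z - 3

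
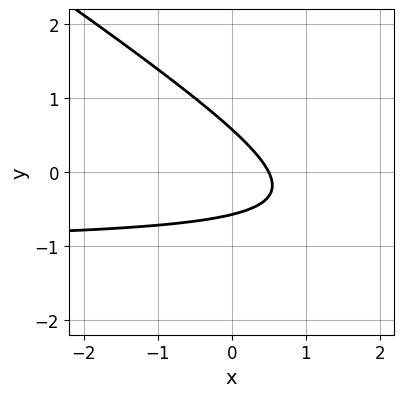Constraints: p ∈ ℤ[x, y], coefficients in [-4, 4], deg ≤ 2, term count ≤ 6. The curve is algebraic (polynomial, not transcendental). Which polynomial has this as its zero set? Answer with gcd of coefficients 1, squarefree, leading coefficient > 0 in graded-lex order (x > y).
deg p = 2. No degree-1 curve has this shape.
The integer polynomial consistent with all of this is the stated p.

2*x*y + 3*y^2 + 2*x - 1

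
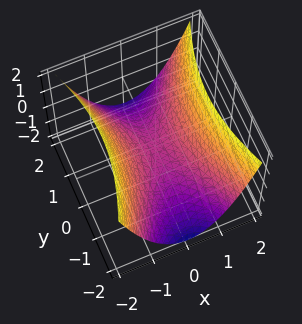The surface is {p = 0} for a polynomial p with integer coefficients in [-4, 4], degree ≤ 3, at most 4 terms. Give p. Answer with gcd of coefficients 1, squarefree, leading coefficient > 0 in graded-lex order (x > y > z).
First, deg p = 2. A saddle surface; a quadric.
Then, symmetries: mirror symmetry y ↦ −y ⇒ only even powers of y; the x ↦ −x reflection is a symmetry, so x appears only in even powers.
Then, reading off the gridlines: it meets the z-axis at z = 0 (among the integer gridlines); it crosses the x-axis at the gridline x = 0; it crosses the y-axis at the gridline y = 0.
Finally, assembling these constraints gives the stated polynomial.

3*x^2 - y^2 - 3*z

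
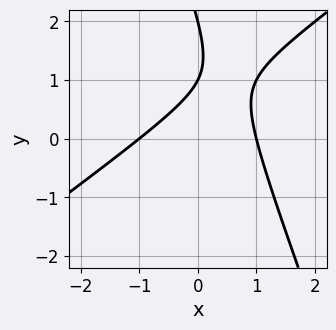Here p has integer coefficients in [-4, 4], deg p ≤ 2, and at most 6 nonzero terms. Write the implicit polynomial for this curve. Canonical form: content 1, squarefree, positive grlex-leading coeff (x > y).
2*x^2 - 2*x*y - y^2 + 3*y - 2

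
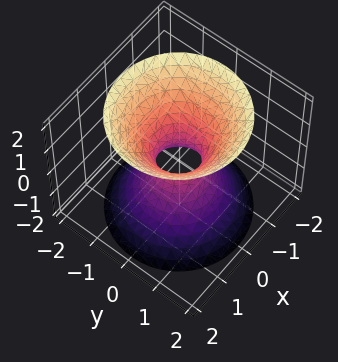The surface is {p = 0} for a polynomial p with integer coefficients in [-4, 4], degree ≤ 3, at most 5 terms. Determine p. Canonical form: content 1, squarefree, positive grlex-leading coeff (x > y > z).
1. Degree: no degree-1 surface has this shape, so deg p = 2.
2. Symmetries: rotational symmetry about the z-axis ⇒ p depends on x, y only through x² + y².
3. Checking where it meets the axes: a circular section at z = -1 has radius exactly 1; the surface avoids every integer z-axis point in the box.
4. Putting this together gives p.

3*x^2 + 3*y^2 - 2*z^2 - 1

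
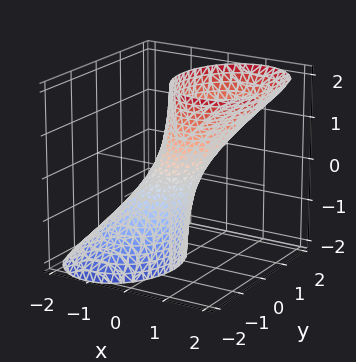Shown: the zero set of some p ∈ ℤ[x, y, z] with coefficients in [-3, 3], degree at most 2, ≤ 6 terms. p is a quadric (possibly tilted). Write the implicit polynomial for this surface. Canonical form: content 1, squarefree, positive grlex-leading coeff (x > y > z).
Degree: a generic line meets the surface in up to 2 points, so deg p = 2.
Reading off the gridlines: the surface avoids every integer z-axis point in the box.
Together with the visible shape, these determine p as stated.

3*x^2 - 3*x*z + 2*y^2 - y*z - 1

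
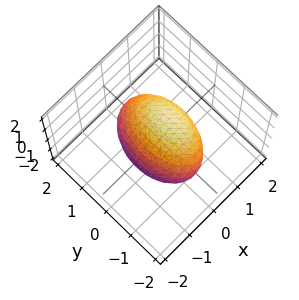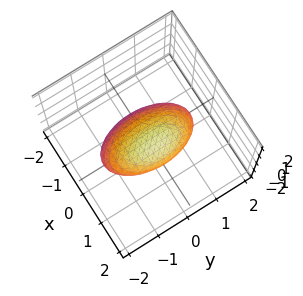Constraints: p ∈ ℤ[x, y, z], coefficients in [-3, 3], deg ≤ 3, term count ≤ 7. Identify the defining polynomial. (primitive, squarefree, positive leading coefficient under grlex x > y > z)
1. deg p = 2. A generic line meets the surface in up to 2 points.
2. Putting this together gives p.

3*x^2 - 3*x*z + y^2 + 3*z^2 - 2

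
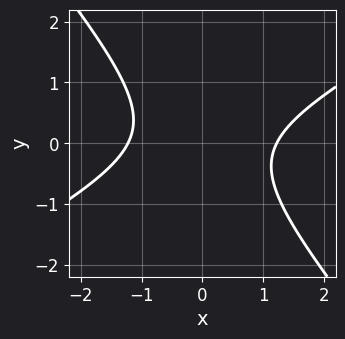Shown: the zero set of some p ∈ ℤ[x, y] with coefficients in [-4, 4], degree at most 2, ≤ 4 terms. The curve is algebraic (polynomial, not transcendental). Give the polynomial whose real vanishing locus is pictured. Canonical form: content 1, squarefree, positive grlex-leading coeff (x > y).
1. The degree is 2 — a generic line meets the curve in up to 2 points.
2. Reading off the gridlines: no y-intercept at any integer in the box.
3. Together with the visible shape, these determine p as stated.

2*x^2 - 2*x*y - 3*y^2 - 3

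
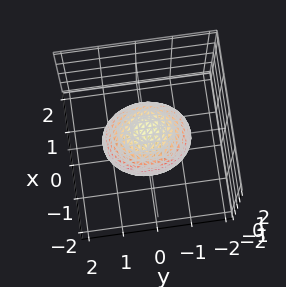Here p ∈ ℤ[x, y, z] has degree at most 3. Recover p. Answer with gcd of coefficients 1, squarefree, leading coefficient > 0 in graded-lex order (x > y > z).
3*x^2 + 2*y^2 + 2*z^2 - 3

1. Degree: a closed, bounded, convex surface; a quadric, so deg p = 2.
2. Symmetries: mirror symmetry z ↦ −z ⇒ only even powers of z; it's symmetric under x → −x, forcing even powers of x; it's symmetric under y → −y, forcing even powers of y.
3. Reading off the gridlines: among the integer gridlines, it crosses the x-axis at x ∈ {-1, 1}.
4. Fitting integer coefficients to these (and the overall shape) gives p.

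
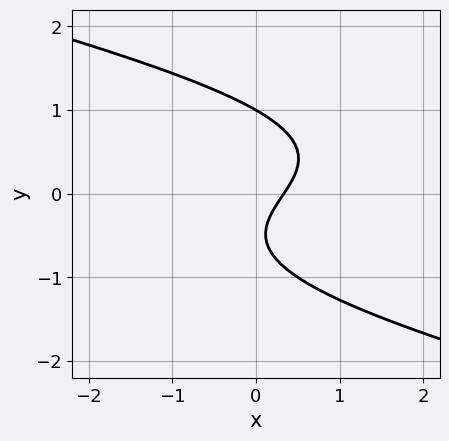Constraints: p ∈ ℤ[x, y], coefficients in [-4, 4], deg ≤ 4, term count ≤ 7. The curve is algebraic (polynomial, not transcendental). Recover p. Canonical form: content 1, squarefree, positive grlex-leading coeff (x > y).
x*y^2 + 3*y^3 + 3*x - 2*y - 1

deg p = 3.
From the axis intercepts and sections: it crosses the y-axis at the gridline y = 1.
The integer polynomial consistent with all of this is the stated p.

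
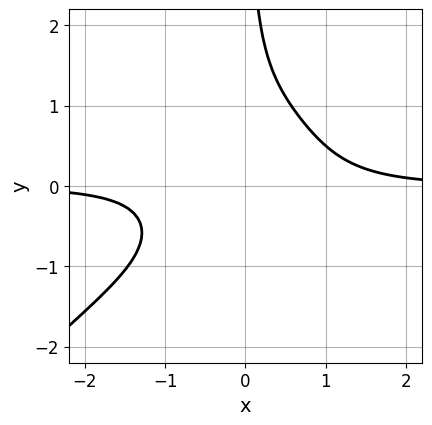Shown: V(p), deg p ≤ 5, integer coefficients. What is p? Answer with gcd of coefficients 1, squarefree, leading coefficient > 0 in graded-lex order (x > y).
First, the degree is 4 — a generic line meets the curve in up to 4 points.
Next, observable constraints: it misses every integer gridline on the x-axis; it misses every integer gridline on the y-axis.
Finally, assembling these constraints gives the stated polynomial.

x^3*y - x^2*y^2 + x*y^2 + x*y - 1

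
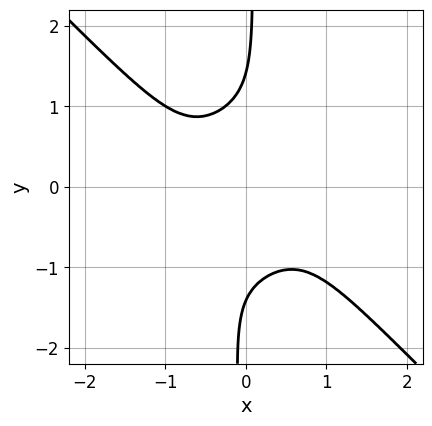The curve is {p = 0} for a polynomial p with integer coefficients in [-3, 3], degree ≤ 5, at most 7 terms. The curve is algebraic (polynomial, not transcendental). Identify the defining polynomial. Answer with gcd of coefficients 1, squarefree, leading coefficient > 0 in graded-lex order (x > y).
3*x^4 + 3*x*y^3 + x*y^2 - y^2 + 2

(a) The degree is 4 — no degree-3 curve has this shape.
(b) Checking where it meets the axes: it misses every integer gridline on the x-axis.
(c) Fitting integer coefficients to these (and the overall shape) gives p.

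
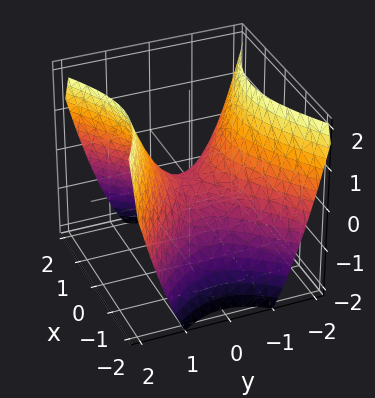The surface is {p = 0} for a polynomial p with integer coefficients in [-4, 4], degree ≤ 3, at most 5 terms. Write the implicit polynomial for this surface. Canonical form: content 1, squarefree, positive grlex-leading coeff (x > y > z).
First, the degree is 2 — a hyperbolic paraboloid; a quadric.
Next, symmetries: it's symmetric under x → −x, forcing even powers of x; the y ↦ −y reflection is a symmetry, so y appears only in even powers.
Then, observable constraints: one y-axis crossing is at y = 0; one x-axis crossing is at x = 0; it meets the z-axis at z = 0 (among the integer gridlines).
Finally, these observations pin down the coefficients.

2*x^2 - 3*y^2 + 3*z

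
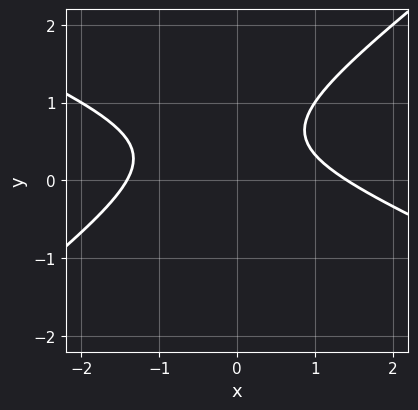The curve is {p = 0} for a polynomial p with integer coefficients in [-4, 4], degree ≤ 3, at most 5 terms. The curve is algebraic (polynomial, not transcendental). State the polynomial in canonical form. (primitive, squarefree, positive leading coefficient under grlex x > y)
x^2 + x*y - 3*y^2 + 3*y - 2

The degree is 2 — no degree-1 curve has this shape.
From the visible intercepts: it misses every integer gridline on the y-axis.
Putting this together gives p.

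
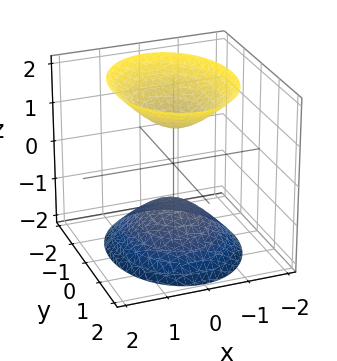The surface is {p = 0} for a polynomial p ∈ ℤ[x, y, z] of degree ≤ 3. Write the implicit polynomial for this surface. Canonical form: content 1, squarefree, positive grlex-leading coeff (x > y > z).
3*x^2 + 2*y^2 - 2*z^2 + 2

1. The picture has 2 separate pieces. They look like related sheets of one shape, so recover p as a whole.
2. deg p = 2. Two separate bowl-shaped sheets opening away from each other; a quadric.
3. Symmetries: it's symmetric under x → −x, forcing even powers of x; the y ↦ −y reflection is a symmetry, so y appears only in even powers; it's symmetric under z → −z, forcing even powers of z.
4. Against the integer gridlines: among the integer gridlines, it crosses the z-axis at z ∈ {-1, 1}; the surface avoids every integer y-axis point in the box; the surface avoids every integer x-axis point in the box.
5. Solving for integer coefficients yields p as stated.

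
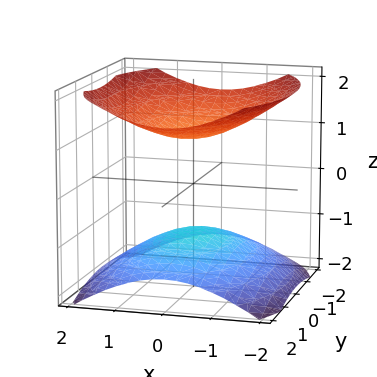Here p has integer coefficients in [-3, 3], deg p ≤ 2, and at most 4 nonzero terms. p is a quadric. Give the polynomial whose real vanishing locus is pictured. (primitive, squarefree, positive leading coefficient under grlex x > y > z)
I count 2 distinct pieces. Treating them together as one polynomial.
Degree: two sheets facing apart; a quadric, so deg p = 2.
Symmetries: the x ↦ −x reflection is a symmetry, so x appears only in even powers; the y ↦ −y reflection is a symmetry, so y appears only in even powers; mirror symmetry z ↦ −z ⇒ only even powers of z.
Checking where it meets the axes: the z-axis gridline crossings are at z ∈ {-1, 1}; no y-intercept at any integer in the box.
Putting this together gives p.

2*x^2 + y^2 - 3*z^2 + 3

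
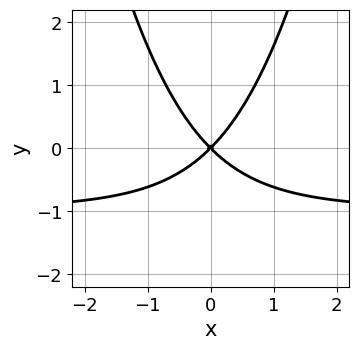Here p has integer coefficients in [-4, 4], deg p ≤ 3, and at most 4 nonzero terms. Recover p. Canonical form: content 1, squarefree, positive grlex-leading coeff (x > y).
1. Degree: no degree-2 curve has this shape, so deg p = 3.
2. Symmetries: it's symmetric under x → −x, forcing even powers of x.
3. From the axis intercepts and sections: one y-axis crossing is at y = 0; it meets the x-axis at x = 0 (among the integer gridlines).
4. Matching integer coefficients to the picture gives p.

x^2*y + x^2 - y^2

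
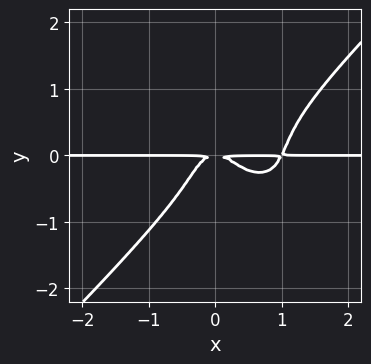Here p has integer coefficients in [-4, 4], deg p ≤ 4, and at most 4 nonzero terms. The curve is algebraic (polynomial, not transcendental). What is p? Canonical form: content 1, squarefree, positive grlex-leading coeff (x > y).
(a) The degree is 4 — no degree-3 curve has this shape.
(b) Against the integer gridlines: every point of the x-axis in the box is on the curve.
(c) The integer polynomial consistent with all of this is the stated p.

2*x^3*y - 2*y^4 - 2*x^2*y - y^2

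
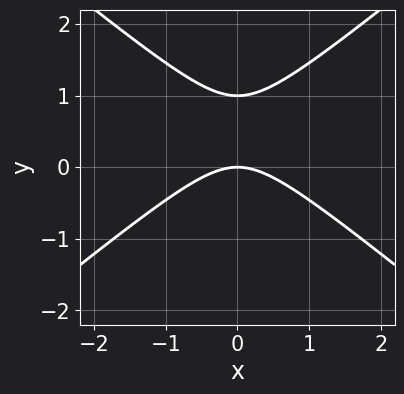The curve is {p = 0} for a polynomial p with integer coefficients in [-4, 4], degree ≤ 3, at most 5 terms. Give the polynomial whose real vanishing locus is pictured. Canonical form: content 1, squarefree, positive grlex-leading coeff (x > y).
2*x^2 - 3*y^2 + 3*y

The degree is 2 — no degree-1 curve has this shape.
Symmetries: the x ↦ −x reflection is a symmetry, so x appears only in even powers.
Reading off the gridlines: it crosses the x-axis at the gridline x = 0; among the integer gridlines, it crosses the y-axis at y ∈ {0, 1}.
Together with the visible shape, these determine p as stated.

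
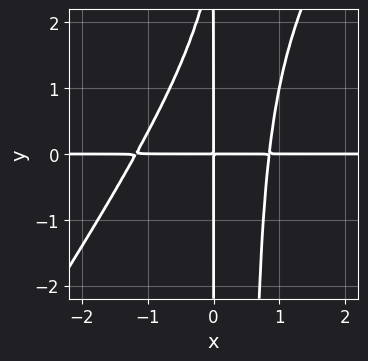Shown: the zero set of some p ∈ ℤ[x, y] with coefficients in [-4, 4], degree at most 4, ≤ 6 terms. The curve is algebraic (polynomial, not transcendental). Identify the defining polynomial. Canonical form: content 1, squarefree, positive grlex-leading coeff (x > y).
1. Degree: no degree-3 curve has this shape, so deg p = 4.
2. Observable constraints: every point of the y-axis in the box is on the curve; the visible x-axis segment lies entirely on the curve.
3. Solving for integer coefficients yields p as stated.

3*x^3*y - 2*x^2*y^2 + x^2*y + x*y^2 - 3*x*y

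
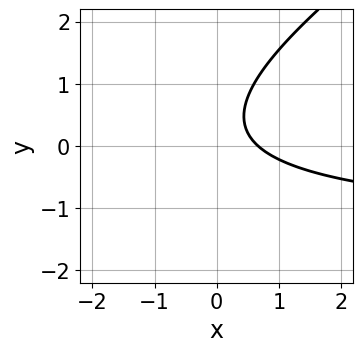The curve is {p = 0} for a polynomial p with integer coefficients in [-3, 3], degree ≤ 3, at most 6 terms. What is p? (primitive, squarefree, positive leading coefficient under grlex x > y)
1. The degree is 2 — the shape is more complex than any degree-1 curve.
2. Checking where it meets the axes: the curve avoids every integer y-axis point in the box.
3. Assembling these constraints gives the stated polynomial.

2*x*y - 3*y^2 + 3*x + 2*y - 2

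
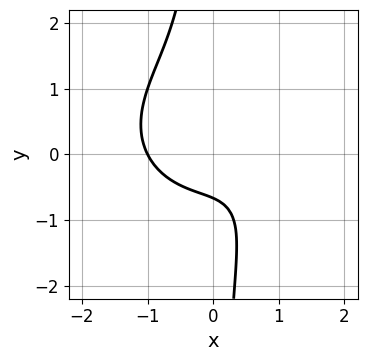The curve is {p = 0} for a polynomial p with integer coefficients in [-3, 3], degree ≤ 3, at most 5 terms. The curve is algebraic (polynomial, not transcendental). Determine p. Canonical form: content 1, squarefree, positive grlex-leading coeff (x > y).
The degree is 3 — the shape is more complex than any degree-2 curve.
Reading off the gridlines: one x-axis crossing is at x = -1.
Putting this together gives p.

2*x^3 + 3*x*y^2 + 3*y + 2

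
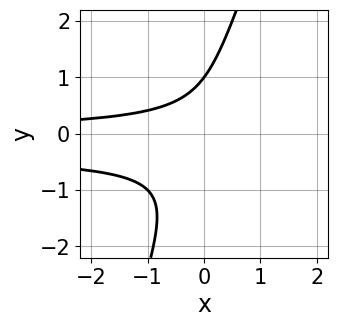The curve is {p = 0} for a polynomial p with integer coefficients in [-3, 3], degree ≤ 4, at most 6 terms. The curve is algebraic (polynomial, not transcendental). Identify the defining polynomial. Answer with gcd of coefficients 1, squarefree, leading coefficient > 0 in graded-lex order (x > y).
3*x*y^2 - y^3 + x*y + 1

deg p = 3. A generic line meets the curve in up to 3 points.
Reading off the gridlines: it crosses the y-axis at the gridline y = 1; it misses every integer gridline on the x-axis.
These observations pin down the coefficients.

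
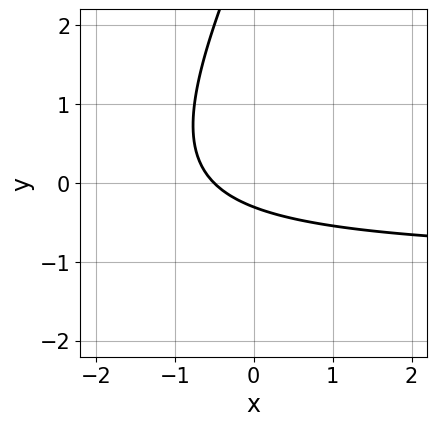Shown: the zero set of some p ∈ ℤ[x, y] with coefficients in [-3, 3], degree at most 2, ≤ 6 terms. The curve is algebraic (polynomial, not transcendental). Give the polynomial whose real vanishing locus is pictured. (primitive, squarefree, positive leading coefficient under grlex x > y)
1. deg p = 2. A generic line meets the curve in up to 2 points.
2. Solving for integer coefficients yields p as stated.

2*x*y - y^2 + 2*x + 3*y + 1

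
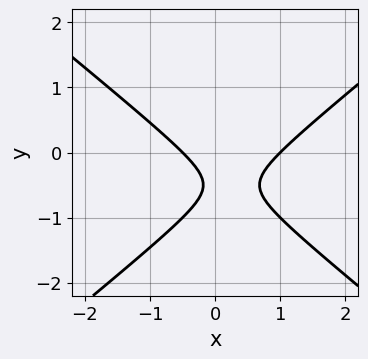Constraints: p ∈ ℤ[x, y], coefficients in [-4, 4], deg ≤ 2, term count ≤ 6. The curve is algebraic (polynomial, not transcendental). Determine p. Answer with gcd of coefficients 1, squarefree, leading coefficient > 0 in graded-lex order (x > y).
Degree: a generic line meets the curve in up to 2 points, so deg p = 2.
From the visible intercepts: no y-intercept at any integer in the box; it meets the x-axis at x = 1 (among the integer gridlines).
Together with the visible shape, these determine p as stated.

2*x^2 - 3*y^2 - x - 3*y - 1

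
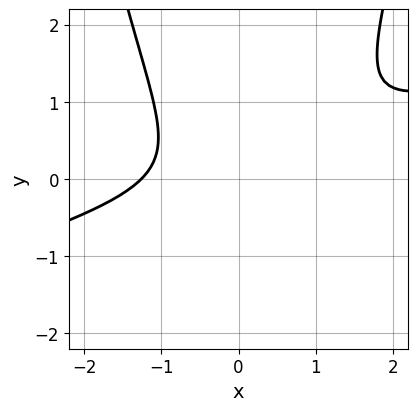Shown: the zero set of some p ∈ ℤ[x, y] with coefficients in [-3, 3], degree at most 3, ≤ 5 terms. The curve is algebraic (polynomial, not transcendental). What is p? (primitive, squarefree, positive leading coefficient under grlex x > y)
Degree: no degree-2 curve has this shape, so deg p = 3.
Reading off the gridlines: the curve avoids every integer y-axis point in the box.
Putting this together gives p.

x^3 - 3*x^2*y + 3*y^2 + 2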